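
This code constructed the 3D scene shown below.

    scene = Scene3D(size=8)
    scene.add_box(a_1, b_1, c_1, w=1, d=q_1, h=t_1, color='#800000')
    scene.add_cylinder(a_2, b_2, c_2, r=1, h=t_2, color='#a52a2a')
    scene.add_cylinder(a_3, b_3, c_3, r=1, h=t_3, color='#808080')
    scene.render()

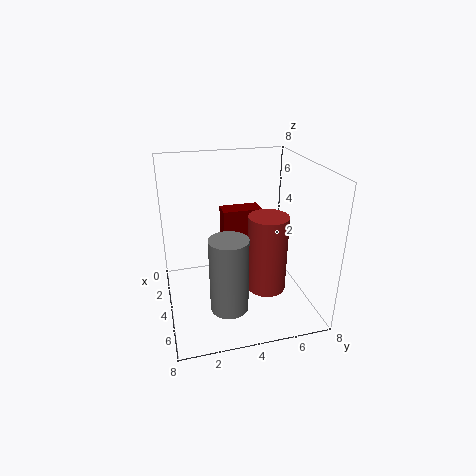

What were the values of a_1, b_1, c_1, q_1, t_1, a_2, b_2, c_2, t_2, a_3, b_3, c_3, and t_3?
a_1 = 4; b_1 = 3; c_1 = 4; q_1 = 2; t_1 = 2; a_2 = 6; b_2 = 5; c_2 = 2; t_2 = 4; a_3 = 6; b_3 = 3; c_3 = 1; t_3 = 4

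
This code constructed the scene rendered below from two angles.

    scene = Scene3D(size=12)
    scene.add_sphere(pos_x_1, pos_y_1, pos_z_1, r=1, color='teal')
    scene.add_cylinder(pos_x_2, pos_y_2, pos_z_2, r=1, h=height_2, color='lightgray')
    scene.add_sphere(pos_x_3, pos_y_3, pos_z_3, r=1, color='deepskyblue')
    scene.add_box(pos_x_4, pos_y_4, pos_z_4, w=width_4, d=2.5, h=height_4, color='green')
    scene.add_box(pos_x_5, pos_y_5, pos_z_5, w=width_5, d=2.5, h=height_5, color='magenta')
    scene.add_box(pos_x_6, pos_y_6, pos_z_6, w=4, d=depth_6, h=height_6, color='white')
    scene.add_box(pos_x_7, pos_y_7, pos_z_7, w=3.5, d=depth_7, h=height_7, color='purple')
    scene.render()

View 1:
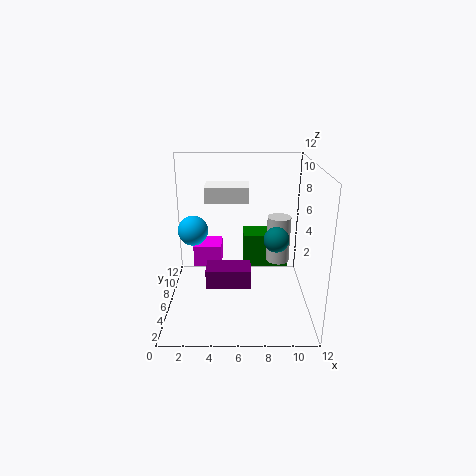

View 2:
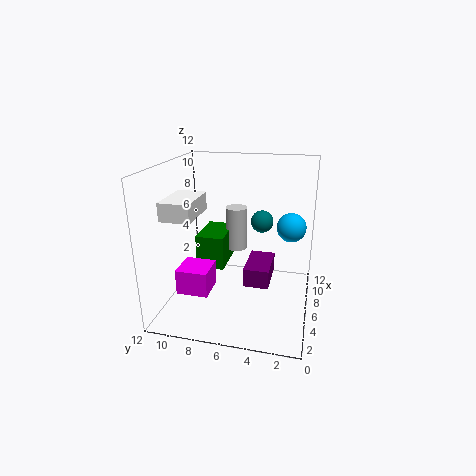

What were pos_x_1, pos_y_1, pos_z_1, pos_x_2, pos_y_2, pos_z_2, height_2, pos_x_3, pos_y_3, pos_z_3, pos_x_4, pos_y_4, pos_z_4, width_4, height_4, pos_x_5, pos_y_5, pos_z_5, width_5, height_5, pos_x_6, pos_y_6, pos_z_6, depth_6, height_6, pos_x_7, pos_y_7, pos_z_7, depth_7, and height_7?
pos_x_1 = 9
pos_y_1 = 4.5
pos_z_1 = 6.5
pos_x_2 = 9.5
pos_y_2 = 7
pos_z_2 = 3.5
height_2 = 4
pos_x_3 = 3
pos_y_3 = 1.5
pos_z_3 = 8.5
pos_x_4 = 6.5
pos_y_4 = 7.5
pos_z_4 = 2.5
width_4 = 4
height_4 = 3
pos_x_5 = 2
pos_y_5 = 7.5
pos_z_5 = 2.5
width_5 = 2.5
height_5 = 2
pos_x_6 = 3
pos_y_6 = 9
pos_z_6 = 8
depth_6 = 2.5
height_6 = 1.5
pos_x_7 = 3.5
pos_y_7 = 3
pos_z_7 = 3
depth_7 = 2
height_7 = 1.5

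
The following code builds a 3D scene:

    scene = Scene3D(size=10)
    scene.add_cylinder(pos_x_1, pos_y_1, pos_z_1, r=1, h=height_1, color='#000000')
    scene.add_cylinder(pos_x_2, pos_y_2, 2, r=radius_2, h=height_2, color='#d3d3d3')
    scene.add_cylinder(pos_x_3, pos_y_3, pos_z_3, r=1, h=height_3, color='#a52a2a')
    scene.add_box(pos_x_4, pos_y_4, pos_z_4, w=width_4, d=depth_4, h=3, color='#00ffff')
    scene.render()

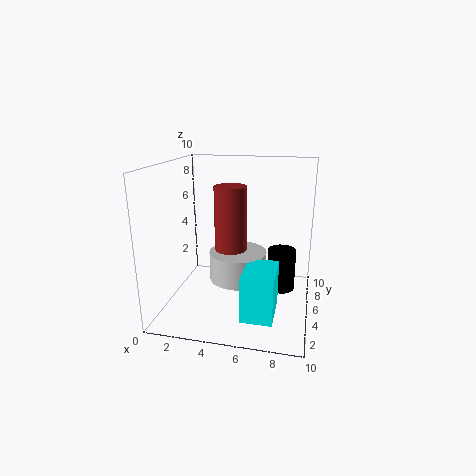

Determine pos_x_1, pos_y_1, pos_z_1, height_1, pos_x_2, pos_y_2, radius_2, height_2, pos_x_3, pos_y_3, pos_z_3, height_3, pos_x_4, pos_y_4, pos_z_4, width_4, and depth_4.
pos_x_1 = 8, pos_y_1 = 6, pos_z_1 = 1, height_1 = 3, pos_x_2 = 5, pos_y_2 = 5, radius_2 = 2, height_2 = 2, pos_x_3 = 5, pos_y_3 = 3, pos_z_3 = 5, height_3 = 4, pos_x_4 = 6, pos_y_4 = 1, pos_z_4 = 1, width_4 = 2, depth_4 = 3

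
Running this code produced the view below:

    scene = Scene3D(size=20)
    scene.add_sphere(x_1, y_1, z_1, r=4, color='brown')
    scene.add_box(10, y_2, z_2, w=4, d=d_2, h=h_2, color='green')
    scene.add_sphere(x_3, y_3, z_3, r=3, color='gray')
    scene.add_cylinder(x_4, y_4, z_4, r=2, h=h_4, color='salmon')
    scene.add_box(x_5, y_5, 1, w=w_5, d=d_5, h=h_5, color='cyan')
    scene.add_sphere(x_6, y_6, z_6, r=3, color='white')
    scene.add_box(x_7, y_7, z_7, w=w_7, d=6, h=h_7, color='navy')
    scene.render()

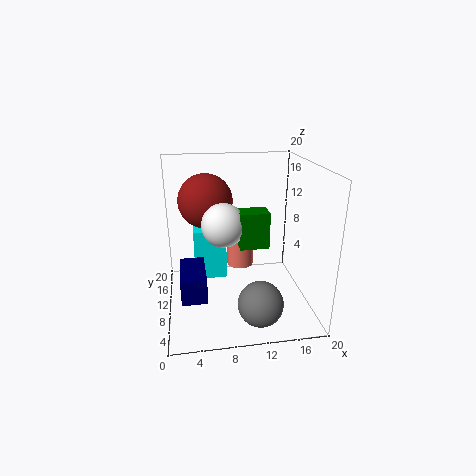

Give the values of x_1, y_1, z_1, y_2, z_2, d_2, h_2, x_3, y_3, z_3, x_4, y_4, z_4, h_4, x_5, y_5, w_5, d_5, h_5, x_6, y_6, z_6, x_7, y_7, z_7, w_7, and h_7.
x_1 = 6, y_1 = 15, z_1 = 14, y_2 = 8, z_2 = 9, d_2 = 3, h_2 = 5, x_3 = 12, y_3 = 4, z_3 = 3, x_4 = 11, y_4 = 14, z_4 = 4, h_4 = 5, x_5 = 4, y_5 = 15, w_5 = 5, d_5 = 4, h_5 = 8, x_6 = 8, y_6 = 10, z_6 = 12, x_7 = 2, y_7 = 1, z_7 = 6, w_7 = 3, h_7 = 3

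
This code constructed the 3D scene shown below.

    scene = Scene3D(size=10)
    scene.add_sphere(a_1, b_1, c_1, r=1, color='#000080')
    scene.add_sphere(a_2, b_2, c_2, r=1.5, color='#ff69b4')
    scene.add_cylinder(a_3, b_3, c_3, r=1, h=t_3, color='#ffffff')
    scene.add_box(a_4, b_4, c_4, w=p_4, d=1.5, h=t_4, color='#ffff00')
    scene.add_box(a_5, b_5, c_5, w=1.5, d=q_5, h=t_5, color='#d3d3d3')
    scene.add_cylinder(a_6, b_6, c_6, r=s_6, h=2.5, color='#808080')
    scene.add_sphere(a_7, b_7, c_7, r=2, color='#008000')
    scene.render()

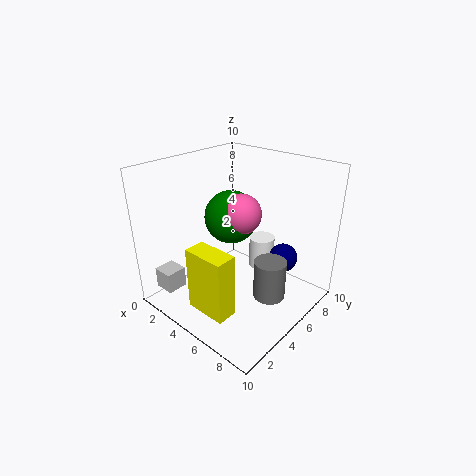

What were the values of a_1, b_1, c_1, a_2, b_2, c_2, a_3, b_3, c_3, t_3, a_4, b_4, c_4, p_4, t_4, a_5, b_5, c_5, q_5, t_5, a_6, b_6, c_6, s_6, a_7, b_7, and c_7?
a_1 = 7.5, b_1 = 7, c_1 = 3.5, a_2 = 4, b_2 = 6.5, c_2 = 6, a_3 = 4.5, b_3 = 8.5, c_3 = 1, t_3 = 2.5, a_4 = 3.5, b_4 = 1.5, c_4 = 0.5, p_4 = 3, t_4 = 4.5, a_5 = 0.5, b_5 = 1, c_5 = 1, q_5 = 1.5, t_5 = 1.5, a_6 = 8.5, b_6 = 4, c_6 = 2.5, s_6 = 1, a_7 = 3, b_7 = 6.5, c_7 = 5.5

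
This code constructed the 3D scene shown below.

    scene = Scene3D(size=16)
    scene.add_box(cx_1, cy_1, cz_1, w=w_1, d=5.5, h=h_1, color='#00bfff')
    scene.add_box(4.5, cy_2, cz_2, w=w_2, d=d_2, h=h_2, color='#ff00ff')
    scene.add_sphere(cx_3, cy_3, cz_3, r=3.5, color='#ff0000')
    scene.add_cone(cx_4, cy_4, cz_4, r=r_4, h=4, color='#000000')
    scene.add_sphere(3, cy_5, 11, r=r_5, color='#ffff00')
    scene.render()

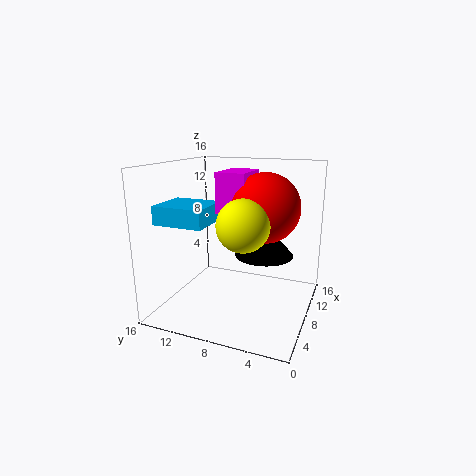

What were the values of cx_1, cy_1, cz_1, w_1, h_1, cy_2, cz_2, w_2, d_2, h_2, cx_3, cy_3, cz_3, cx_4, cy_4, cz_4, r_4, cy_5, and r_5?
cx_1 = 3; cy_1 = 10; cz_1 = 10; w_1 = 5; h_1 = 2; cy_2 = 6; cz_2 = 11.5; w_2 = 4.5; d_2 = 3; h_2 = 4; cx_3 = 6.5; cy_3 = 4.5; cz_3 = 12; cx_4 = 11.5; cy_4 = 6; cz_4 = 5; r_4 = 3.5; cy_5 = 5.5; r_5 = 2.5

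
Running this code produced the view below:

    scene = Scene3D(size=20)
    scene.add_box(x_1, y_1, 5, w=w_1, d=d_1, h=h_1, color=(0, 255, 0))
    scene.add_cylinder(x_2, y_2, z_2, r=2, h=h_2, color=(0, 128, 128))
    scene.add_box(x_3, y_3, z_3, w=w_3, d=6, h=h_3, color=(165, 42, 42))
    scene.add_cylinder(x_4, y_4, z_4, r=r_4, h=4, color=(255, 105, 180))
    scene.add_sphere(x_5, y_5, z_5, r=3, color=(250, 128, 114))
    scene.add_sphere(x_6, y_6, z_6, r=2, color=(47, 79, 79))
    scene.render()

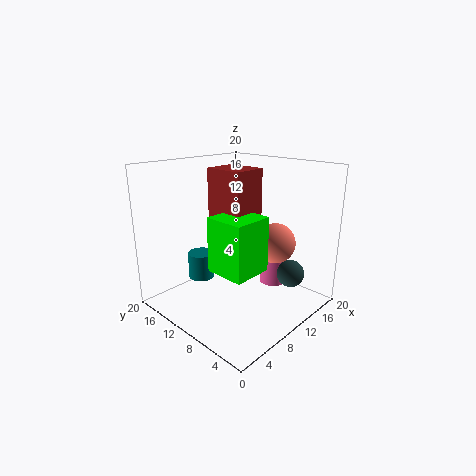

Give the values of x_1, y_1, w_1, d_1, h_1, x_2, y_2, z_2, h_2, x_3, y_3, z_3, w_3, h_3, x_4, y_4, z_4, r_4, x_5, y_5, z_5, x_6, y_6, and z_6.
x_1 = 7
y_1 = 7
w_1 = 6
d_1 = 6
h_1 = 8
x_2 = 9
y_2 = 17
z_2 = 2
h_2 = 4
x_3 = 10
y_3 = 10
z_3 = 11
w_3 = 5
h_3 = 8
x_4 = 17
y_4 = 9
z_4 = 1
r_4 = 2
x_5 = 16
y_5 = 8
z_5 = 8
x_6 = 16
y_6 = 5
z_6 = 4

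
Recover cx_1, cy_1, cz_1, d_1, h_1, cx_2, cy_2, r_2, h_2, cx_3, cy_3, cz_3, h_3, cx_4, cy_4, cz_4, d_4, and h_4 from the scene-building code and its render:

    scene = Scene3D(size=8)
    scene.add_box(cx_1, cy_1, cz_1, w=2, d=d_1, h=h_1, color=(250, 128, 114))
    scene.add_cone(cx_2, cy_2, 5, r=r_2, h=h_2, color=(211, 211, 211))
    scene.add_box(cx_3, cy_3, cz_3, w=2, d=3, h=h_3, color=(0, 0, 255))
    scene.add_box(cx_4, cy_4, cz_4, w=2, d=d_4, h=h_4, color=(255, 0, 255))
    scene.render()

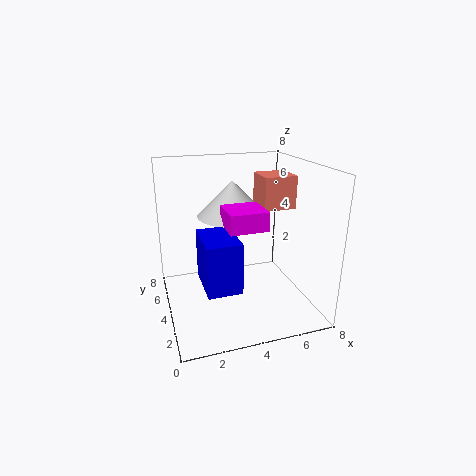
cx_1 = 6; cy_1 = 5; cz_1 = 5; d_1 = 2; h_1 = 2; cx_2 = 4; cy_2 = 5; r_2 = 2; h_2 = 2; cx_3 = 2; cy_3 = 3; cz_3 = 1; h_3 = 3; cx_4 = 3; cy_4 = 2; cz_4 = 5; d_4 = 2; h_4 = 1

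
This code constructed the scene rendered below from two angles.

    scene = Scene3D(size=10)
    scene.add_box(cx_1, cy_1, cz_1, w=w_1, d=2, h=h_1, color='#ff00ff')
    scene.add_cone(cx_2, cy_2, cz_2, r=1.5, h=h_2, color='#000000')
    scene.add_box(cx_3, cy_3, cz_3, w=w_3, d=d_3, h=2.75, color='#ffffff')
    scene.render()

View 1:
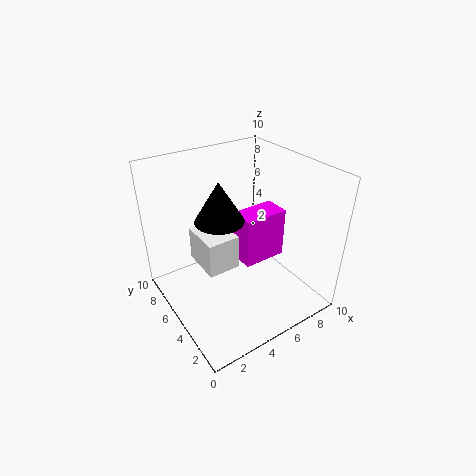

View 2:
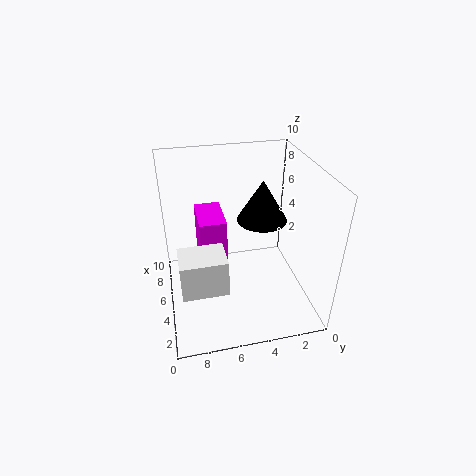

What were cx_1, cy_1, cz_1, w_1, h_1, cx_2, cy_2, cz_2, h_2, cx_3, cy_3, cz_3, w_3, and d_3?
cx_1 = 6.25, cy_1 = 5.5, cz_1 = 1.5, w_1 = 3.5, h_1 = 4, cx_2 = 3, cy_2 = 4, cz_2 = 7.5, h_2 = 2.5, cx_3 = 3.25, cy_3 = 6, cz_3 = 1.5, w_3 = 2.5, d_3 = 3.25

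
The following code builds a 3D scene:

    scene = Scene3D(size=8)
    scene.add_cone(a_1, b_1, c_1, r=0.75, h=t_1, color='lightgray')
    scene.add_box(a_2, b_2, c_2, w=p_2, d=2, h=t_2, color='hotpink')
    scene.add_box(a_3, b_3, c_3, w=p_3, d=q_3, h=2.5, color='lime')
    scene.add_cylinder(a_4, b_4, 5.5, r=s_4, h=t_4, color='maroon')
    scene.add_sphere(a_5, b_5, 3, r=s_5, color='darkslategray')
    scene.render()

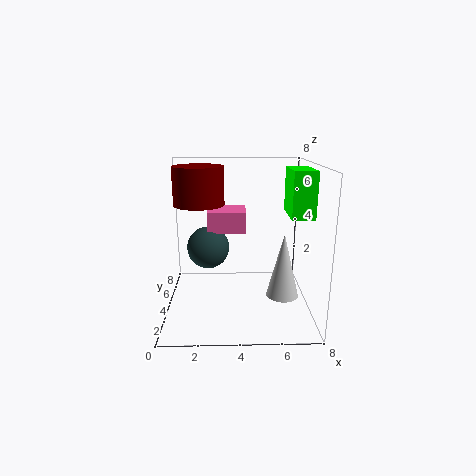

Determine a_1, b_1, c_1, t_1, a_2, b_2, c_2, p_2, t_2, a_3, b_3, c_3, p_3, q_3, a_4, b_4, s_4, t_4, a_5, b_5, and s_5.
a_1 = 6
b_1 = 0.75
c_1 = 2.25
t_1 = 3
a_2 = 2.25
b_2 = 4.75
c_2 = 4
p_2 = 2.25
t_2 = 1.25
a_3 = 6.75
b_3 = 3
c_3 = 5.25
p_3 = 1.25
q_3 = 2.5
a_4 = 1.75
b_4 = 5.75
s_4 = 1.5
t_4 = 2.25
a_5 = 2.25
b_5 = 5.25
s_5 = 1.25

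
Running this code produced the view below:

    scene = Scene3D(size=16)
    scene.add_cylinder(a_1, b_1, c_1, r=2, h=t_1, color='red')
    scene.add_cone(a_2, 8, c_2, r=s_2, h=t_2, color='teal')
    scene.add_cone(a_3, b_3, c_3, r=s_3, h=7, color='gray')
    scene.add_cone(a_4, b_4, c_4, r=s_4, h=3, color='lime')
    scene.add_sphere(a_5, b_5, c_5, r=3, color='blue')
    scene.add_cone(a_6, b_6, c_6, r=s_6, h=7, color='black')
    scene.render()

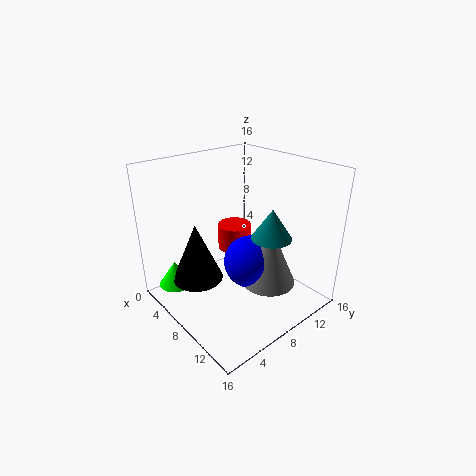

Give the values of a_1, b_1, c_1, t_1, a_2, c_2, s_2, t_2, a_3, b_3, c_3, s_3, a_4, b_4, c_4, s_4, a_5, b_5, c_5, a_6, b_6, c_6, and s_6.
a_1 = 5
b_1 = 10
c_1 = 5
t_1 = 3
a_2 = 13
c_2 = 10
s_2 = 2
t_2 = 3
a_3 = 11
b_3 = 10
c_3 = 3
s_3 = 3
a_4 = 2
b_4 = 3
c_4 = 1
s_4 = 2
a_5 = 9
b_5 = 9
c_5 = 5
a_6 = 4
b_6 = 5
c_6 = 2
s_6 = 3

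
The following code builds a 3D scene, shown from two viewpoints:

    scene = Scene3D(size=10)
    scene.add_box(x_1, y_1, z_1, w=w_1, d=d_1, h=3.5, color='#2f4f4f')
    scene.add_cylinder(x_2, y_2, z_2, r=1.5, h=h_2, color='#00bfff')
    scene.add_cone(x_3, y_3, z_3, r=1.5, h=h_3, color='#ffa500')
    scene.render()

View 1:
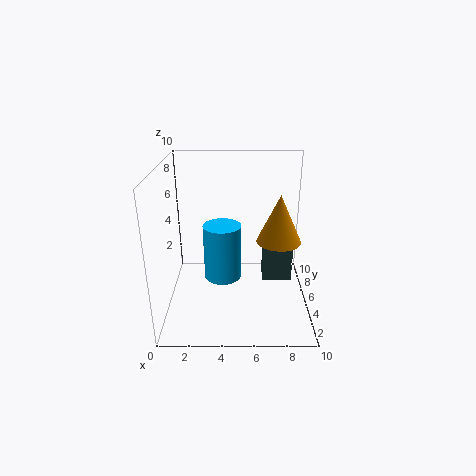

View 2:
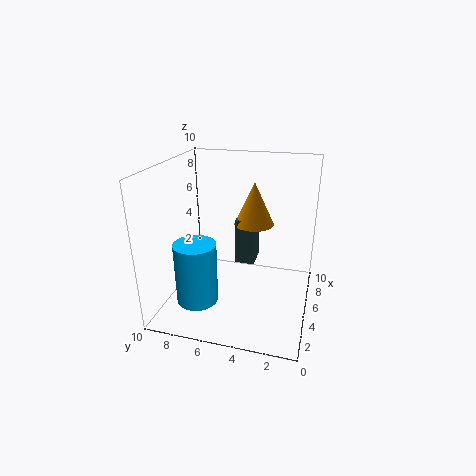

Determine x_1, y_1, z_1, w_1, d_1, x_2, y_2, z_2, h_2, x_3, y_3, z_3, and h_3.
x_1 = 6.75
y_1 = 4.25
z_1 = 2
w_1 = 2
d_1 = 1.5
x_2 = 3.75
y_2 = 7.75
z_2 = 0.25
h_2 = 4.5
x_3 = 7.75
y_3 = 4.5
z_3 = 5
h_3 = 3.25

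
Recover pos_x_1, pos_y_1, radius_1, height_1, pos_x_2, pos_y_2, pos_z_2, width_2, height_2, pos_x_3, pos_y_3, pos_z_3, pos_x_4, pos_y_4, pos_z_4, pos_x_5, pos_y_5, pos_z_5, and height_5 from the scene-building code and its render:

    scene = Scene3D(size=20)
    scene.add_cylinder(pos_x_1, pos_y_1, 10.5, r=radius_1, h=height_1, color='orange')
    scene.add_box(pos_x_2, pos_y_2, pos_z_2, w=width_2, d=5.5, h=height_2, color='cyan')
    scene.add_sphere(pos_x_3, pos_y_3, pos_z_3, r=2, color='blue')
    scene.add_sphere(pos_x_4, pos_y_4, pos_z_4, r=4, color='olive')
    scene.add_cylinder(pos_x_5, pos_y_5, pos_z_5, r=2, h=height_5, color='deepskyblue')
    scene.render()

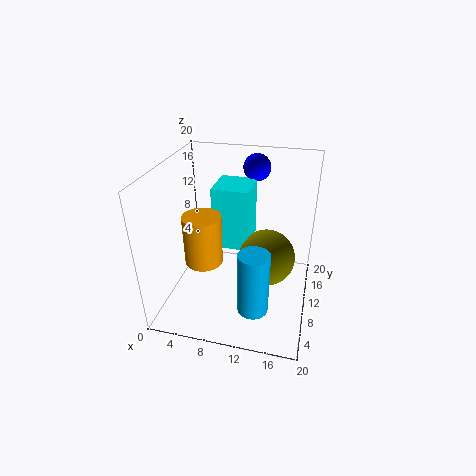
pos_x_1 = 7.5, pos_y_1 = 3.25, radius_1 = 2.25, height_1 = 6, pos_x_2 = 6, pos_y_2 = 10.75, pos_z_2 = 7.5, width_2 = 5.25, height_2 = 9, pos_x_3 = 11, pos_y_3 = 17.25, pos_z_3 = 17.75, pos_x_4 = 14, pos_y_4 = 11, pos_z_4 = 6.75, pos_x_5 = 13.5, pos_y_5 = 4, pos_z_5 = 3.25, height_5 = 8.5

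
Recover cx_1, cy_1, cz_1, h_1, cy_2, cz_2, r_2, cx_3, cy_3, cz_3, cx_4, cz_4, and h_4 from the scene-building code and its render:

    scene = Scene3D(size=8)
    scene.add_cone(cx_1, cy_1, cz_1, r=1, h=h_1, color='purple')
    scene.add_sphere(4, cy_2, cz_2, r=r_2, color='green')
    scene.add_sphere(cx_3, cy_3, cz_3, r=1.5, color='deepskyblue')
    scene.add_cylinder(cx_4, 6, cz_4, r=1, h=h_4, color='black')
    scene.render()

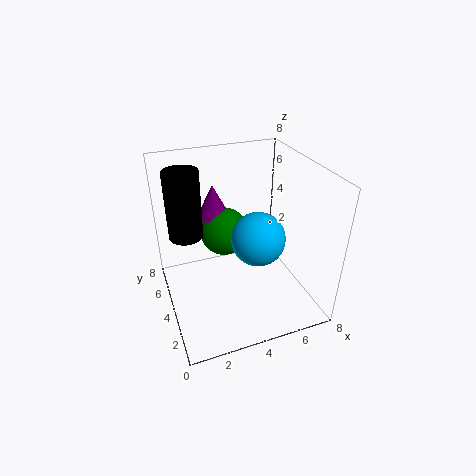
cx_1 = 3.5
cy_1 = 7
cz_1 = 4
h_1 = 2
cy_2 = 6.5
cz_2 = 3
r_2 = 1.5
cx_3 = 5
cy_3 = 3.5
cz_3 = 4
cx_4 = 1.5
cz_4 = 3.5
h_4 = 4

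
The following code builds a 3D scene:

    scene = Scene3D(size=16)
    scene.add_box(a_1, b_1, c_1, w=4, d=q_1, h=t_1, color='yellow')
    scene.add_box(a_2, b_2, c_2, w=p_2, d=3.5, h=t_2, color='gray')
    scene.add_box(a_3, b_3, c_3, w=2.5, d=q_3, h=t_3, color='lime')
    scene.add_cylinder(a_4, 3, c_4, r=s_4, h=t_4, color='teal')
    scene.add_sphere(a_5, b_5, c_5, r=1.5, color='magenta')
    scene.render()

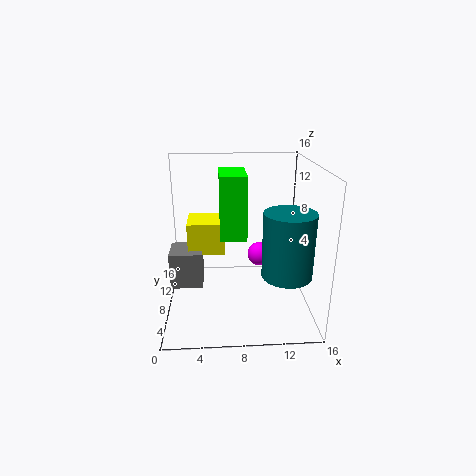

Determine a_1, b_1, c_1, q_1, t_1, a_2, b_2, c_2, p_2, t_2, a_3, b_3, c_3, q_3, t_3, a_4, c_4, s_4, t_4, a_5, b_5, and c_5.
a_1 = 2.5
b_1 = 7
c_1 = 6.5
q_1 = 4
t_1 = 3.5
a_2 = 0.5
b_2 = 6
c_2 = 3
p_2 = 3.5
t_2 = 4
a_3 = 6
b_3 = 2.5
c_3 = 10
q_3 = 4.5
t_3 = 6
a_4 = 12.5
c_4 = 6
s_4 = 2.5
t_4 = 6.5
a_5 = 11
b_5 = 12
c_5 = 4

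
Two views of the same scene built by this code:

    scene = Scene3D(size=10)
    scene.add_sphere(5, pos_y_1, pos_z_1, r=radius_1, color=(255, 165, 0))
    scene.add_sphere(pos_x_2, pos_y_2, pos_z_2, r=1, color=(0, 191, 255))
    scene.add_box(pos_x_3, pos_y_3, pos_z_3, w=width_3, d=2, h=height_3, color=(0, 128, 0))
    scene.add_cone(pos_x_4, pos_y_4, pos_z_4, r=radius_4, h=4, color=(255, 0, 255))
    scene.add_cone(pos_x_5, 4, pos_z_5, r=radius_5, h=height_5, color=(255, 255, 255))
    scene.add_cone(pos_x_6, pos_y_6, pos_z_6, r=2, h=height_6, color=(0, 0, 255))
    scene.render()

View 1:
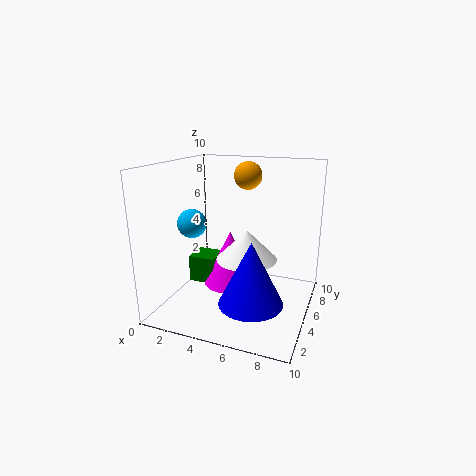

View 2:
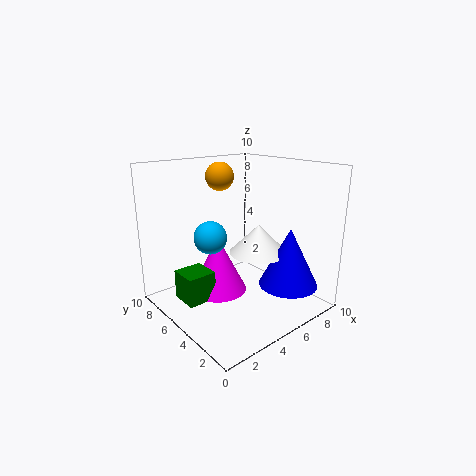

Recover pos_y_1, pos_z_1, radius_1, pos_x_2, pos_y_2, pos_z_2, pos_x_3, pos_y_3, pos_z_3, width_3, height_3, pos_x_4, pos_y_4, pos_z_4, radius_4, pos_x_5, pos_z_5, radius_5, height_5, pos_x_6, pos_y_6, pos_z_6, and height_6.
pos_y_1 = 7; pos_z_1 = 9; radius_1 = 1; pos_x_2 = 2; pos_y_2 = 4; pos_z_2 = 6; pos_x_3 = 1; pos_y_3 = 5; pos_z_3 = 1; width_3 = 2; height_3 = 2; pos_x_4 = 4; pos_y_4 = 6; pos_z_4 = 1; radius_4 = 2; pos_x_5 = 6; pos_z_5 = 4; radius_5 = 2; height_5 = 2; pos_x_6 = 7; pos_y_6 = 2; pos_z_6 = 2; height_6 = 4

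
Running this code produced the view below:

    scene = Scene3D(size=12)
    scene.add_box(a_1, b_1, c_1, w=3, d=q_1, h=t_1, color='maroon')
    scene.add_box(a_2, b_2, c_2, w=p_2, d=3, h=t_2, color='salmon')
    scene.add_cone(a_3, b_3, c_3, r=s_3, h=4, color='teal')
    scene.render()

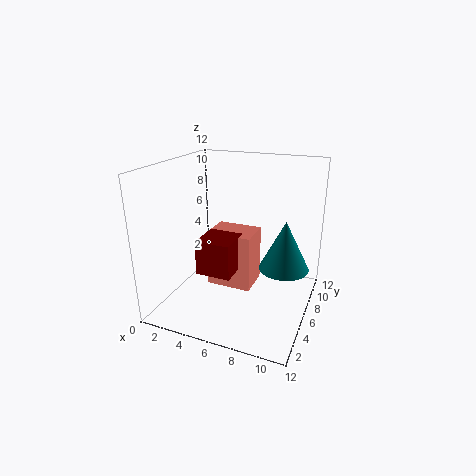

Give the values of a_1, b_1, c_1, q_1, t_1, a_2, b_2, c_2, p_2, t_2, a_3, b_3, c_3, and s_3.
a_1 = 3, b_1 = 4, c_1 = 3, q_1 = 3, t_1 = 3, a_2 = 3, b_2 = 6, c_2 = 1, p_2 = 4, t_2 = 5, a_3 = 10, b_3 = 6, c_3 = 4, s_3 = 2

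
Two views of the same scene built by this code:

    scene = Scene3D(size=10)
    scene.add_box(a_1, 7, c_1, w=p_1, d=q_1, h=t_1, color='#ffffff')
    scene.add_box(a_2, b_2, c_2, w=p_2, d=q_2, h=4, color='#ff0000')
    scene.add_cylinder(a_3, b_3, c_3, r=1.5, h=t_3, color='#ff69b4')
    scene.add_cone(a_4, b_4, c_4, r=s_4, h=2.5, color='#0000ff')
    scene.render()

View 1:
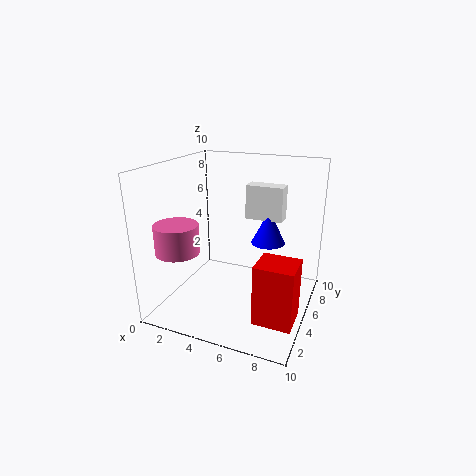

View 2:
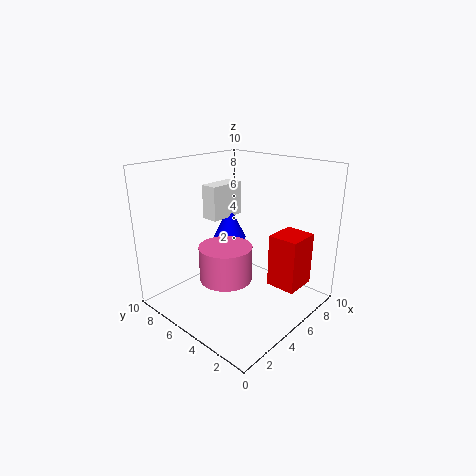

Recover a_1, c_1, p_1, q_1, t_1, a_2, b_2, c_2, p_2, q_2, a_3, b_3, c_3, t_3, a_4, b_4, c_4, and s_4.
a_1 = 4.75; c_1 = 5.75; p_1 = 2.75; q_1 = 1.25; t_1 = 2.5; a_2 = 7.25; b_2 = 1.75; c_2 = 0.75; p_2 = 2.5; q_2 = 2.25; a_3 = 1.5; b_3 = 2.75; c_3 = 4.25; t_3 = 2; a_4 = 6.5; b_4 = 7.25; c_4 = 4; s_4 = 1.25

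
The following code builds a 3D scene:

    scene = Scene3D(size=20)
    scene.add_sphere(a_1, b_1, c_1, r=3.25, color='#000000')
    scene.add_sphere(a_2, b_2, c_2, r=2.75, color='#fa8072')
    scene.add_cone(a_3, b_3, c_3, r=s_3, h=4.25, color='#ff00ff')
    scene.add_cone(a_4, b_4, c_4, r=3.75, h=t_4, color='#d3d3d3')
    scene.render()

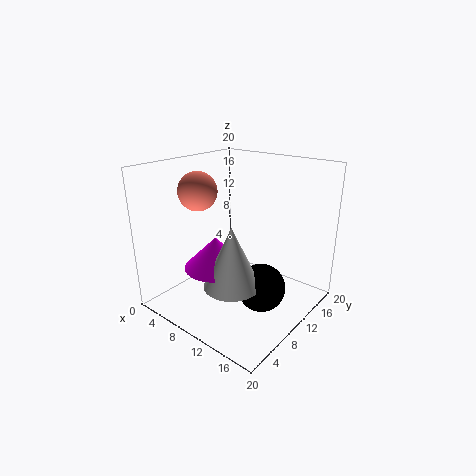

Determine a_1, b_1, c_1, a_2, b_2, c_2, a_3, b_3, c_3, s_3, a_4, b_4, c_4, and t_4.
a_1 = 14.5; b_1 = 9.5; c_1 = 4; a_2 = 4.25; b_2 = 8.25; c_2 = 16; a_3 = 9; b_3 = 6.5; c_3 = 6.75; s_3 = 4.25; a_4 = 12; b_4 = 6.25; c_4 = 5; t_4 = 8.25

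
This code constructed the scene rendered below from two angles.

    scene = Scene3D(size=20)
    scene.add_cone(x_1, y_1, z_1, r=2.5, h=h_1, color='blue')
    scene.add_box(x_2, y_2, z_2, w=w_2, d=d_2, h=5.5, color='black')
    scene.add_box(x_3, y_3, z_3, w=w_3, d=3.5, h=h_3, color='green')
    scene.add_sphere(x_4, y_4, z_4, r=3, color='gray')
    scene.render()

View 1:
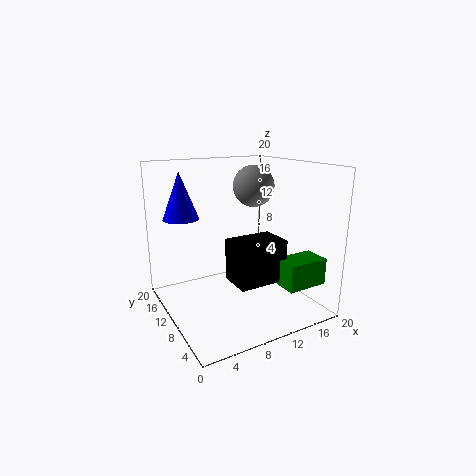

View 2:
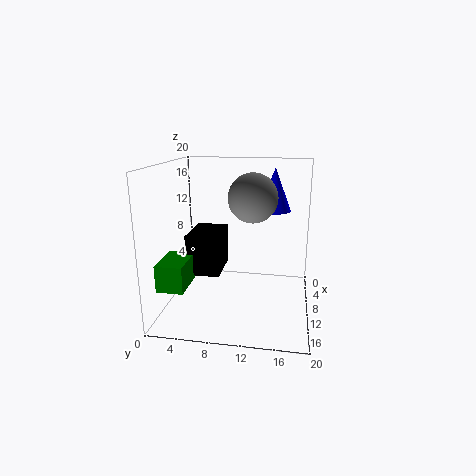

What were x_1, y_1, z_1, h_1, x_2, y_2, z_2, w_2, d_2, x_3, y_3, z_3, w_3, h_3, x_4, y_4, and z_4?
x_1 = 3.5
y_1 = 14.5
z_1 = 12.5
h_1 = 6.5
x_2 = 7
y_2 = 3.5
z_2 = 5.5
w_2 = 6.5
d_2 = 4.5
x_3 = 12.5
y_3 = 1
z_3 = 5
w_3 = 5.5
h_3 = 3.5
x_4 = 14
y_4 = 12.5
z_4 = 16.5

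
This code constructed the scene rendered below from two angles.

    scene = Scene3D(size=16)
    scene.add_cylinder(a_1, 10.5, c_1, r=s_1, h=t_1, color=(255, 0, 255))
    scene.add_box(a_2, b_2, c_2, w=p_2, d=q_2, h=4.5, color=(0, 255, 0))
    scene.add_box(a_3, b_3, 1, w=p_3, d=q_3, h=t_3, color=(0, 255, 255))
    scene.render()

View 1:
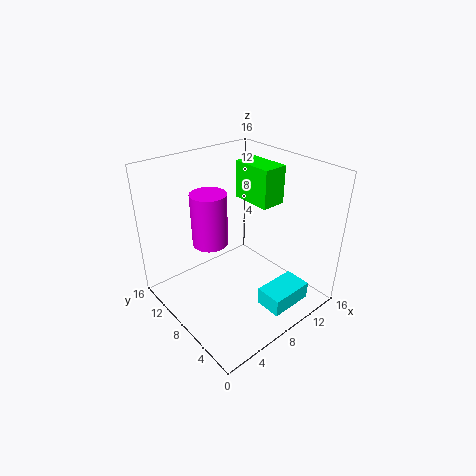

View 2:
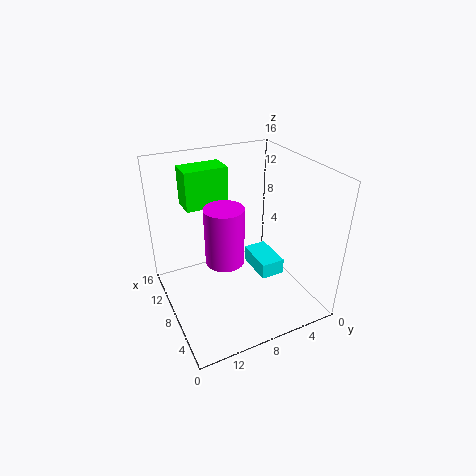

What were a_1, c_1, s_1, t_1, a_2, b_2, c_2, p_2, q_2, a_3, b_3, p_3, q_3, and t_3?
a_1 = 6; c_1 = 7; s_1 = 2; t_1 = 6; a_2 = 11.5; b_2 = 7.5; c_2 = 10.5; p_2 = 3; q_2 = 5; a_3 = 8; b_3 = 1.5; p_3 = 5; q_3 = 3; t_3 = 2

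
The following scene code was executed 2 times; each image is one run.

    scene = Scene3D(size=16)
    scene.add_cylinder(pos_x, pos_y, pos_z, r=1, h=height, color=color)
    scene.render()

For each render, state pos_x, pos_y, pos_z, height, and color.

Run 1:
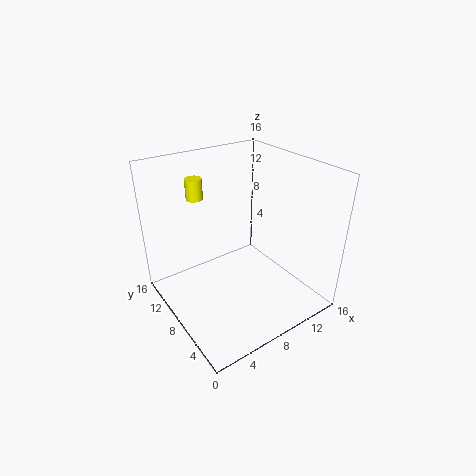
pos_x = 6; pos_y = 14; pos_z = 11; height = 2.5; color = 'yellow'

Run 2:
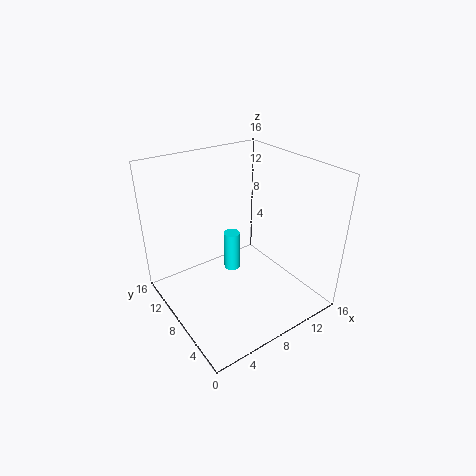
pos_x = 9.5; pos_y = 11.5; pos_z = 1.5; height = 5; color = 'cyan'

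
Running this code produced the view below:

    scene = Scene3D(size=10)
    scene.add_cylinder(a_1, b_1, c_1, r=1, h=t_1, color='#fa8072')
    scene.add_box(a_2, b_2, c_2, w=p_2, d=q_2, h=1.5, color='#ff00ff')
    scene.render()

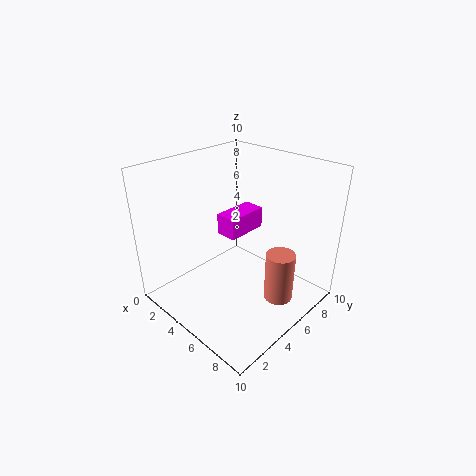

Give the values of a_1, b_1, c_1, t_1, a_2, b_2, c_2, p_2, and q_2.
a_1 = 8; b_1 = 6; c_1 = 1; t_1 = 3.5; a_2 = 3.5; b_2 = 4.5; c_2 = 5; p_2 = 1.5; q_2 = 3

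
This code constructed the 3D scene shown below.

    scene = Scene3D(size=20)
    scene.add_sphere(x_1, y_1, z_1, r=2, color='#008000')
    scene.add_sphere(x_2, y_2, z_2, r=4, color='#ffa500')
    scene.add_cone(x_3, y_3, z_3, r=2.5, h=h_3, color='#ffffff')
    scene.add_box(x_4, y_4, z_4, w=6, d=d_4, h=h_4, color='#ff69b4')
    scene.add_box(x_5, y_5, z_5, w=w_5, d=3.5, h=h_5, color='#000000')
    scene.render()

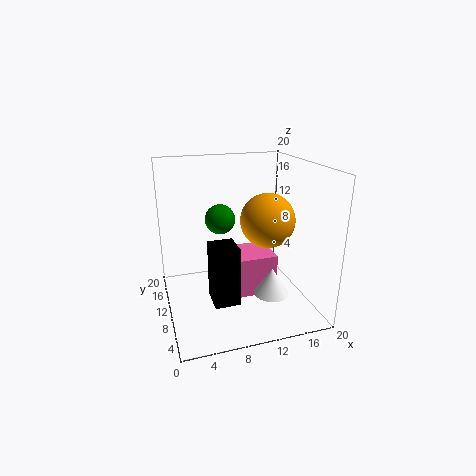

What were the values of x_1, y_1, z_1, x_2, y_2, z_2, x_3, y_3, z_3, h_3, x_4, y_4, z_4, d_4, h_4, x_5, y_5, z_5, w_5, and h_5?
x_1 = 7.5
y_1 = 10
z_1 = 13
x_2 = 15
y_2 = 11.5
z_2 = 11.5
x_3 = 14.5
y_3 = 8
z_3 = 1.5
h_3 = 4
x_4 = 10
y_4 = 9.5
z_4 = 0.5
d_4 = 6
h_4 = 6
x_5 = 4.5
y_5 = 1
z_5 = 5.5
w_5 = 3
h_5 = 7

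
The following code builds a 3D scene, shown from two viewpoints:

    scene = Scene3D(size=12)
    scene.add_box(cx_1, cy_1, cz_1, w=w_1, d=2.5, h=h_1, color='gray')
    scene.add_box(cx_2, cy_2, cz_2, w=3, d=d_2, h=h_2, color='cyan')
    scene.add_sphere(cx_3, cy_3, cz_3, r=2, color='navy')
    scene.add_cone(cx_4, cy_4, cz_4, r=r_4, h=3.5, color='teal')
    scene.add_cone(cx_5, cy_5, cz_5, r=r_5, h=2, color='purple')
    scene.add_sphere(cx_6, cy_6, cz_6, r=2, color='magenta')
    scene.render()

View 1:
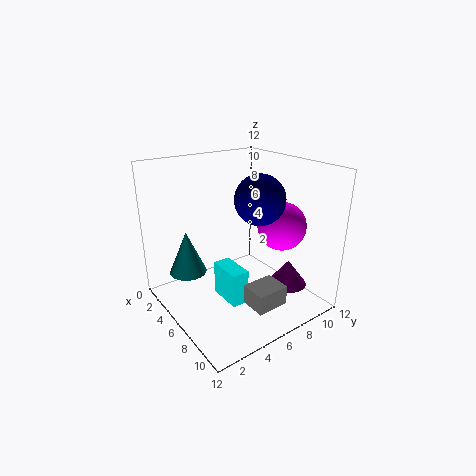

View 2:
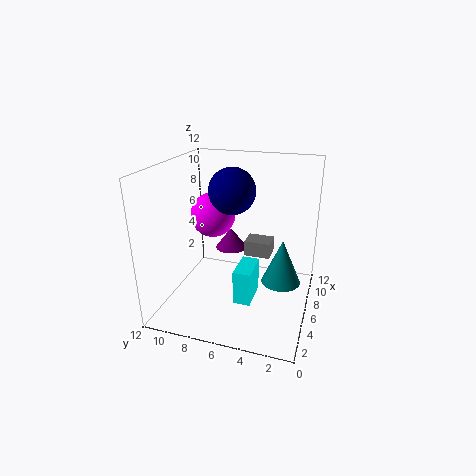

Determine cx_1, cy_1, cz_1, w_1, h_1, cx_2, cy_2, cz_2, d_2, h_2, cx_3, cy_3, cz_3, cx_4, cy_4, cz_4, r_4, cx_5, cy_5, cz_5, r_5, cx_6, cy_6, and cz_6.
cx_1 = 9.5; cy_1 = 4; cz_1 = 2.5; w_1 = 2; h_1 = 1.5; cx_2 = 4.5; cy_2 = 4.5; cz_2 = 0.5; d_2 = 1.5; h_2 = 3; cx_3 = 7.5; cy_3 = 7; cz_3 = 9.5; cx_4 = 4.5; cy_4 = 2; cz_4 = 3.5; r_4 = 1.5; cx_5 = 10; cy_5 = 8; cz_5 = 3; r_5 = 1.5; cx_6 = 8; cy_6 = 9; cz_6 = 7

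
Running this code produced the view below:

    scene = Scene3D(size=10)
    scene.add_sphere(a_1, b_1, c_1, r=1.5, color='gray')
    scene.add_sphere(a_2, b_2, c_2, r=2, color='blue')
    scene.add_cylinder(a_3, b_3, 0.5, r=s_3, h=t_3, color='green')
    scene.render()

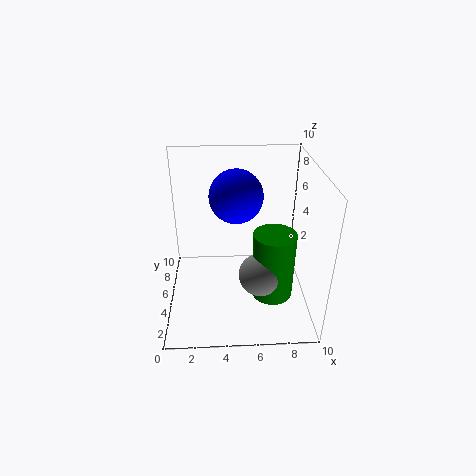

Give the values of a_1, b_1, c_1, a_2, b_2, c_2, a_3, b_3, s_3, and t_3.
a_1 = 6.5; b_1 = 4; c_1 = 2.5; a_2 = 5; b_2 = 7.5; c_2 = 7; a_3 = 7.5; b_3 = 4.5; s_3 = 1.5; t_3 = 5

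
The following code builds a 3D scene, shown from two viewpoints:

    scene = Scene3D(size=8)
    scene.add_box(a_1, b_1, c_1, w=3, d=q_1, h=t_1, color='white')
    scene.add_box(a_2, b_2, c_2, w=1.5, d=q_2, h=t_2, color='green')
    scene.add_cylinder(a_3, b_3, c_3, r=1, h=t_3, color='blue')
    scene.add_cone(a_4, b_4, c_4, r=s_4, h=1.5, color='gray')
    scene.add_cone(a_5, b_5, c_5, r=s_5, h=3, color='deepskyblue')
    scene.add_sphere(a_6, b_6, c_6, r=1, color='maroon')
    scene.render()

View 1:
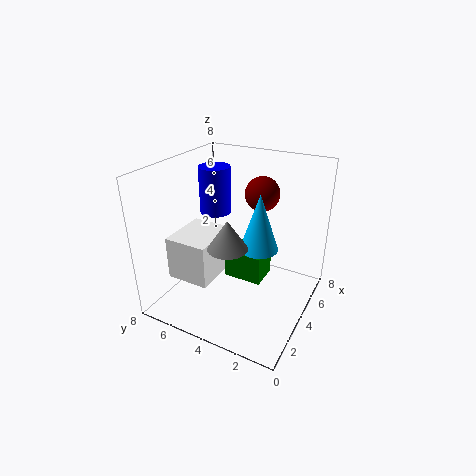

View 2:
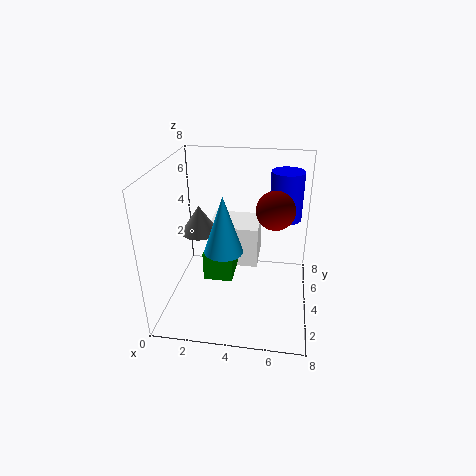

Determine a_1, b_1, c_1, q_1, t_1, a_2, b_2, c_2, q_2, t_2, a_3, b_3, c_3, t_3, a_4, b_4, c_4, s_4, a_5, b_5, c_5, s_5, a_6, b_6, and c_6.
a_1 = 2
b_1 = 5
c_1 = 1.5
q_1 = 2.5
t_1 = 2.5
a_2 = 2.5
b_2 = 2
c_2 = 2.5
q_2 = 2
t_2 = 1.5
a_3 = 6.5
b_3 = 7
c_3 = 4
t_3 = 3
a_4 = 2
b_4 = 3.5
c_4 = 4.5
s_4 = 1
a_5 = 3.5
b_5 = 2.5
c_5 = 4
s_5 = 1
a_6 = 6
b_6 = 3.5
c_6 = 6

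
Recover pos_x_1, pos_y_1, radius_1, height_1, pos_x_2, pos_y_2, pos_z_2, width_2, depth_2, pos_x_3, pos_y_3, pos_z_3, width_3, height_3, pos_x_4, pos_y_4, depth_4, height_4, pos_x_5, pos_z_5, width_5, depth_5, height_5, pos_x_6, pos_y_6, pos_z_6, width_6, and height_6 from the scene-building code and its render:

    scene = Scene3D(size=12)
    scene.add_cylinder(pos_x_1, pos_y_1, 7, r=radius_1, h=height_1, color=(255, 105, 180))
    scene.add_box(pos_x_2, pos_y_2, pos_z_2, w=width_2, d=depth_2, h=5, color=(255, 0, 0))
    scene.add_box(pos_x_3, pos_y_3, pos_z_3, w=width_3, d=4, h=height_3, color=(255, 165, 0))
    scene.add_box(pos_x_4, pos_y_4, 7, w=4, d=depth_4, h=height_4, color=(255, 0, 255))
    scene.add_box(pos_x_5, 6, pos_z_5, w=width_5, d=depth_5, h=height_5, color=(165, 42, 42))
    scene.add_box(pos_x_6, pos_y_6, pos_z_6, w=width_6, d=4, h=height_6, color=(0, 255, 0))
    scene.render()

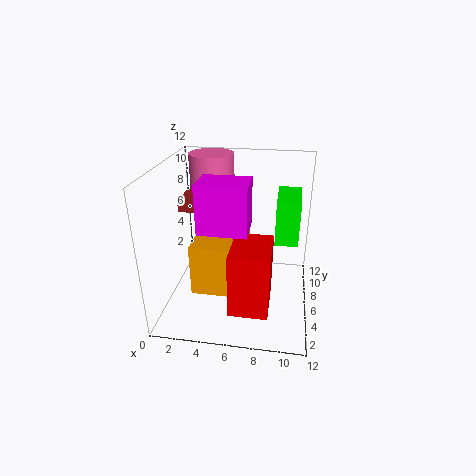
pos_x_1 = 3
pos_y_1 = 10
radius_1 = 2
height_1 = 5
pos_x_2 = 6
pos_y_2 = 1
pos_z_2 = 2
width_2 = 3
depth_2 = 4
pos_x_3 = 3
pos_y_3 = 2
pos_z_3 = 3
width_3 = 4
height_3 = 4
pos_x_4 = 3
pos_y_4 = 4
depth_4 = 3
height_4 = 4
pos_x_5 = 1
pos_z_5 = 8
width_5 = 2
depth_5 = 4
height_5 = 1
pos_x_6 = 9
pos_y_6 = 7
pos_z_6 = 5
width_6 = 2
height_6 = 4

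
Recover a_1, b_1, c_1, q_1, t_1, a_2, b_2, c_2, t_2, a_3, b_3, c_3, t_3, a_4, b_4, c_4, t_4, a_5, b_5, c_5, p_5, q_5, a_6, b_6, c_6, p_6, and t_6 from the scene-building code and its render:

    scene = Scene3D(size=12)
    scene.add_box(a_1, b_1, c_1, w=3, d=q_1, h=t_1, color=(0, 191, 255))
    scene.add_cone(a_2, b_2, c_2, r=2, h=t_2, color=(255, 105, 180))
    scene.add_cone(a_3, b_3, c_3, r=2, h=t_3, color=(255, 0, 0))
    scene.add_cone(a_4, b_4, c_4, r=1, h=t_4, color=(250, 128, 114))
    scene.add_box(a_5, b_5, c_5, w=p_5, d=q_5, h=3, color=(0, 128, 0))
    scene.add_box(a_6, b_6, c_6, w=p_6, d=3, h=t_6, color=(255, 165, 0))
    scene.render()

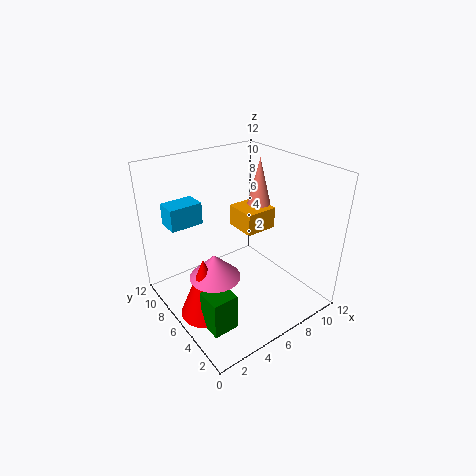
a_1 = 2; b_1 = 10; c_1 = 6; q_1 = 2; t_1 = 2; a_2 = 3; b_2 = 5; c_2 = 4; t_2 = 2; a_3 = 2; b_3 = 5; c_3 = 1; t_3 = 5; a_4 = 9; b_4 = 7; c_4 = 8; t_4 = 4; a_5 = 1; b_5 = 2; c_5 = 1; p_5 = 2; q_5 = 2; a_6 = 8; b_6 = 7; c_6 = 5; p_6 = 3; t_6 = 2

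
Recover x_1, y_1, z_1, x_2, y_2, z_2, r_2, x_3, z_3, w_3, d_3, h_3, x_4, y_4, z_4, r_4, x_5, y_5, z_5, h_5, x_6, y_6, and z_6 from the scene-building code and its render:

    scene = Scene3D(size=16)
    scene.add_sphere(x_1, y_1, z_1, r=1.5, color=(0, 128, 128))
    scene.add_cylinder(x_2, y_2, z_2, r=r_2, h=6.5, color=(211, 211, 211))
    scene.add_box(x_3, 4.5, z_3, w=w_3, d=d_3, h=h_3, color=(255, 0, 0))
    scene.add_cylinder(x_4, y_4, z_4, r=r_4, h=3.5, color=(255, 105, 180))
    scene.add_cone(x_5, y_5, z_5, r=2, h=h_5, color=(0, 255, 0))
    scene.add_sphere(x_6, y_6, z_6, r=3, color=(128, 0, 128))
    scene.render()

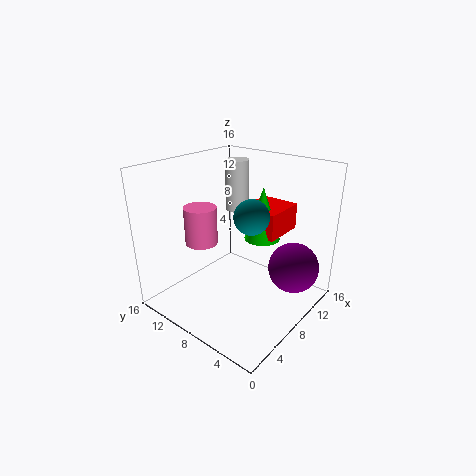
x_1 = 3
y_1 = 2.5
z_1 = 13.5
x_2 = 14
y_2 = 13
z_2 = 8.5
r_2 = 1.5
x_3 = 9.5
z_3 = 8
w_3 = 5
d_3 = 4.5
h_3 = 3
x_4 = 2
y_4 = 7.5
z_4 = 10
r_4 = 1.5
x_5 = 10.5
y_5 = 6.5
z_5 = 7.5
h_5 = 6
x_6 = 13
y_6 = 3.5
z_6 = 3.5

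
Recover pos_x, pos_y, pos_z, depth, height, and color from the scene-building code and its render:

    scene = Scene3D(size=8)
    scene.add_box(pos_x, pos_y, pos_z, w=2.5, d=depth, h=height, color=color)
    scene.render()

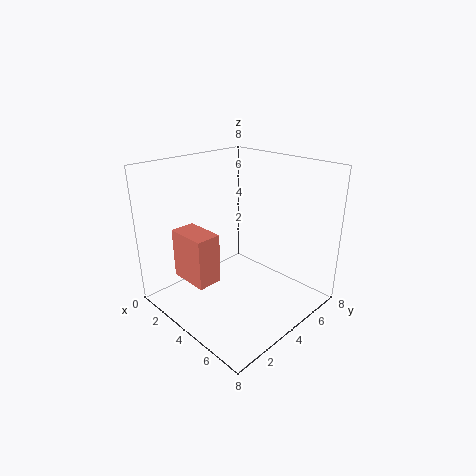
pos_x = 0.5; pos_y = 2; pos_z = 1; depth = 1.5; height = 3; color = 'salmon'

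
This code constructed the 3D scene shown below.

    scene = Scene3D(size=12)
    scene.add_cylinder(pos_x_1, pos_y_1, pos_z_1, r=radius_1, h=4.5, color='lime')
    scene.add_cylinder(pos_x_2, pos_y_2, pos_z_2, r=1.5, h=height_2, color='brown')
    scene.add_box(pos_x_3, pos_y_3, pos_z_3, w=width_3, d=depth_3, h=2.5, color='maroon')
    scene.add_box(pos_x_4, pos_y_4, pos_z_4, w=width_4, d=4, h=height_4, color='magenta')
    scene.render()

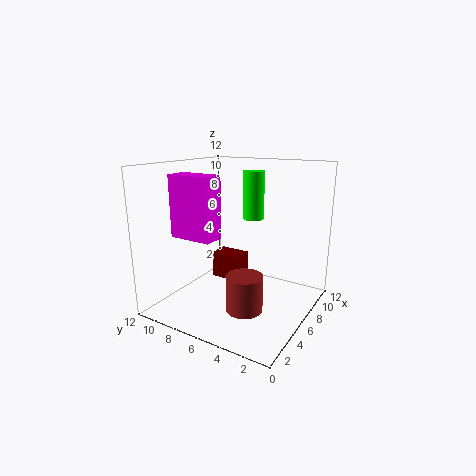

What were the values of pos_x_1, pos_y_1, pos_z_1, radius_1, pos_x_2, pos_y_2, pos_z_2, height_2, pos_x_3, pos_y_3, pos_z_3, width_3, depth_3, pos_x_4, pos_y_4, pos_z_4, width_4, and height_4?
pos_x_1 = 10.5, pos_y_1 = 7, pos_z_1 = 6.5, radius_1 = 1, pos_x_2 = 4.5, pos_y_2 = 4.5, pos_z_2 = 0.5, height_2 = 3, pos_x_3 = 8.5, pos_y_3 = 7.5, pos_z_3 = 0.5, width_3 = 2, depth_3 = 3, pos_x_4 = 4.5, pos_y_4 = 8, pos_z_4 = 5.5, width_4 = 2, height_4 = 5.5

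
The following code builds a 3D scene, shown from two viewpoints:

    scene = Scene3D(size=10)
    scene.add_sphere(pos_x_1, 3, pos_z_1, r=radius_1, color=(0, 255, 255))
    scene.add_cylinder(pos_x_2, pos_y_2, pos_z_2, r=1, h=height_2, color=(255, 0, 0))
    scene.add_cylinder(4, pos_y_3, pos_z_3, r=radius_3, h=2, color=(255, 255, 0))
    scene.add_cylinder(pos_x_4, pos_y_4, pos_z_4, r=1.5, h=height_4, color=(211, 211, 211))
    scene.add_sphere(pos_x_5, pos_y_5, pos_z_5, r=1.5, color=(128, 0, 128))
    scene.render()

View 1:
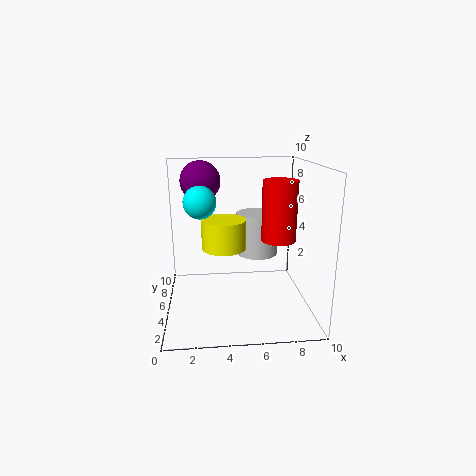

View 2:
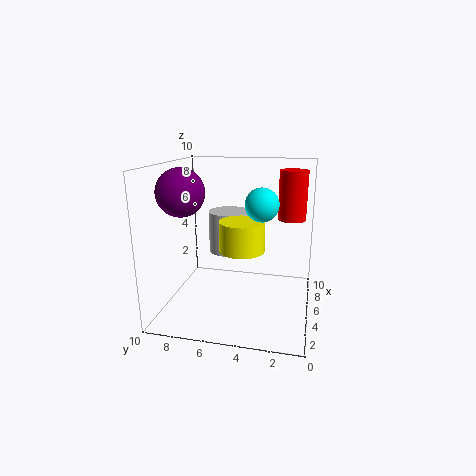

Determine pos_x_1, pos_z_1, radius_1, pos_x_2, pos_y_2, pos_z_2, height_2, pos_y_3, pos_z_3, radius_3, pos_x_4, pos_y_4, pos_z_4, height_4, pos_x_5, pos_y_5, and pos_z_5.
pos_x_1 = 2.5, pos_z_1 = 8, radius_1 = 1, pos_x_2 = 7, pos_y_2 = 1.5, pos_z_2 = 6, height_2 = 3.5, pos_y_3 = 4.5, pos_z_3 = 4.5, radius_3 = 1.5, pos_x_4 = 6.5, pos_y_4 = 6, pos_z_4 = 3.5, height_4 = 3, pos_x_5 = 2.5, pos_y_5 = 8, pos_z_5 = 8.5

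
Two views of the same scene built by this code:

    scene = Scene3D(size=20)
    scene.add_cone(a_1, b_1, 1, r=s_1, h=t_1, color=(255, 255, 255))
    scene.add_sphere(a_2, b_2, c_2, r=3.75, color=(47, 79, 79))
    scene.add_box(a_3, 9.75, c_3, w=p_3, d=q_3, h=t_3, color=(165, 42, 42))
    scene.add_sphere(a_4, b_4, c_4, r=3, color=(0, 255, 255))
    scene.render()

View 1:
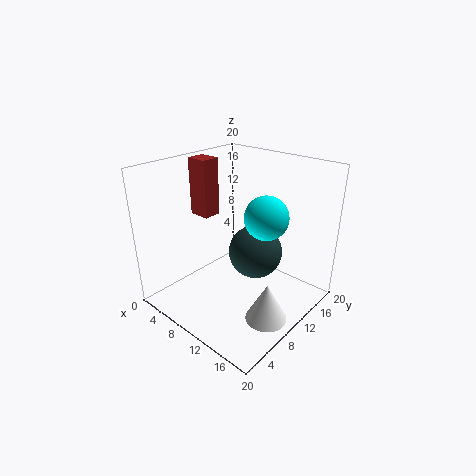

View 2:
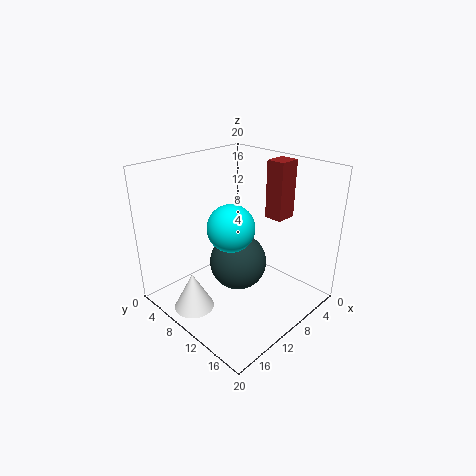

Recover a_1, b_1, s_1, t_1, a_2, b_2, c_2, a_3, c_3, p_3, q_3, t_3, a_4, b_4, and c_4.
a_1 = 16.75; b_1 = 8; s_1 = 2.75; t_1 = 5.25; a_2 = 11.75; b_2 = 11.75; c_2 = 7.75; a_3 = 0.75; c_3 = 11.25; p_3 = 3.25; q_3 = 2.75; t_3 = 8.5; a_4 = 13.25; b_4 = 12; c_4 = 13.25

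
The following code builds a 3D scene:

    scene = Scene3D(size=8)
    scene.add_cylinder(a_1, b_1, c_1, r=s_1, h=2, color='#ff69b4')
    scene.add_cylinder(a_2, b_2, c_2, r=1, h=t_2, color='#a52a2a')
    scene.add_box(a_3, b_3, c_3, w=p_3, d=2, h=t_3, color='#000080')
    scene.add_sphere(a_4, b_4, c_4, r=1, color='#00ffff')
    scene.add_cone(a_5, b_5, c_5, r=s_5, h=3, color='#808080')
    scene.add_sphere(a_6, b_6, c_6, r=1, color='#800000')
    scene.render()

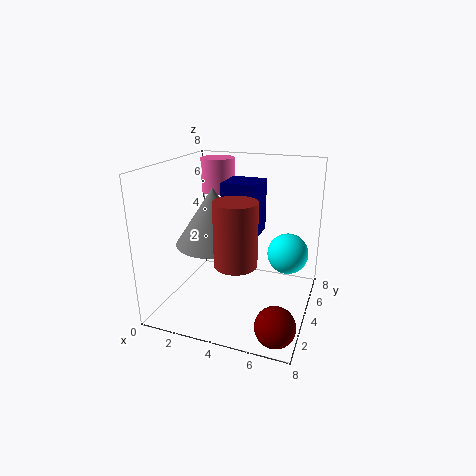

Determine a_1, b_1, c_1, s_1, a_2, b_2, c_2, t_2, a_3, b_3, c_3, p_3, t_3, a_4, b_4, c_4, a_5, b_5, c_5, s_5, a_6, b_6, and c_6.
a_1 = 2
b_1 = 6
c_1 = 6
s_1 = 1
a_2 = 5
b_2 = 1
c_2 = 4
t_2 = 3
a_3 = 3
b_3 = 4
c_3 = 4
p_3 = 2
t_3 = 3
a_4 = 7
b_4 = 3
c_4 = 4
a_5 = 3
b_5 = 3
c_5 = 4
s_5 = 2
a_6 = 7
b_6 = 1
c_6 = 1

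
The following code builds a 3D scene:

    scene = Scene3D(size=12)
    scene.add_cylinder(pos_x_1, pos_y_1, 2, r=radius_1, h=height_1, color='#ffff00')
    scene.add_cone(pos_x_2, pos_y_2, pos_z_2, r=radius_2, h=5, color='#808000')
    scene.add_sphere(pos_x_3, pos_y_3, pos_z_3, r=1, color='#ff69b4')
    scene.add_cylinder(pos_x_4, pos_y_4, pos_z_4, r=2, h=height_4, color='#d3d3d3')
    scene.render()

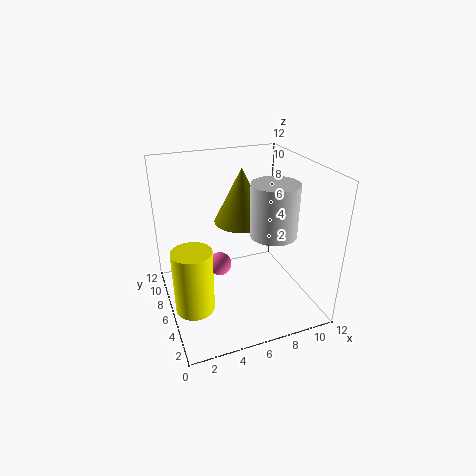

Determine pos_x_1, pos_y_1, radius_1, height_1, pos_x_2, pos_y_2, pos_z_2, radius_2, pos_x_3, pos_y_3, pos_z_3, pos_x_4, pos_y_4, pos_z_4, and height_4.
pos_x_1 = 1.5, pos_y_1 = 3.5, radius_1 = 1.5, height_1 = 5, pos_x_2 = 7.5, pos_y_2 = 9, pos_z_2 = 6, radius_2 = 2.5, pos_x_3 = 4.5, pos_y_3 = 6.5, pos_z_3 = 3.5, pos_x_4 = 9, pos_y_4 = 5.5, pos_z_4 = 6, height_4 = 4.5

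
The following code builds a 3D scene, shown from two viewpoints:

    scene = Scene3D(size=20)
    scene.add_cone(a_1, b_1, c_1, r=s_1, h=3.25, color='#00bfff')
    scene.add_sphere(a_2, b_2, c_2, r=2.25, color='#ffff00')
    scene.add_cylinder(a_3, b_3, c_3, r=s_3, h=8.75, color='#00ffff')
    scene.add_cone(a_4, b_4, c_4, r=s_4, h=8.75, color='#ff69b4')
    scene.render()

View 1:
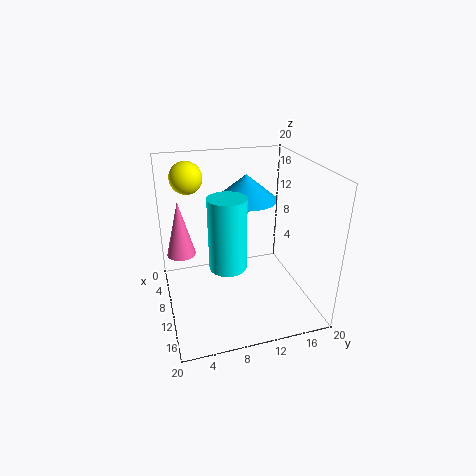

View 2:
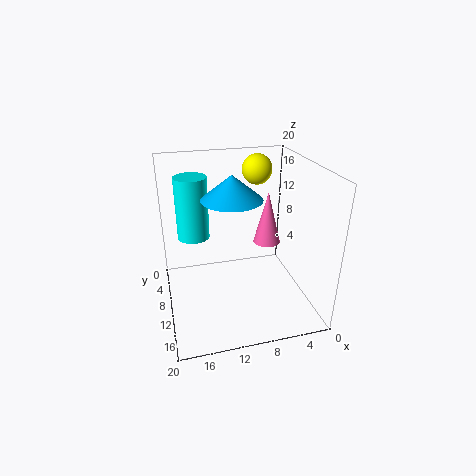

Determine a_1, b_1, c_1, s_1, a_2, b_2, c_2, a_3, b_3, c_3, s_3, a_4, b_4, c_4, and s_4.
a_1 = 11; b_1 = 10.75; c_1 = 16; s_1 = 4; a_2 = 5.5; b_2 = 4; c_2 = 17.75; a_3 = 15.75; b_3 = 7; c_3 = 9.5; s_3 = 2.25; a_4 = 3; b_4 = 2.75; c_4 = 4.75; s_4 = 2.25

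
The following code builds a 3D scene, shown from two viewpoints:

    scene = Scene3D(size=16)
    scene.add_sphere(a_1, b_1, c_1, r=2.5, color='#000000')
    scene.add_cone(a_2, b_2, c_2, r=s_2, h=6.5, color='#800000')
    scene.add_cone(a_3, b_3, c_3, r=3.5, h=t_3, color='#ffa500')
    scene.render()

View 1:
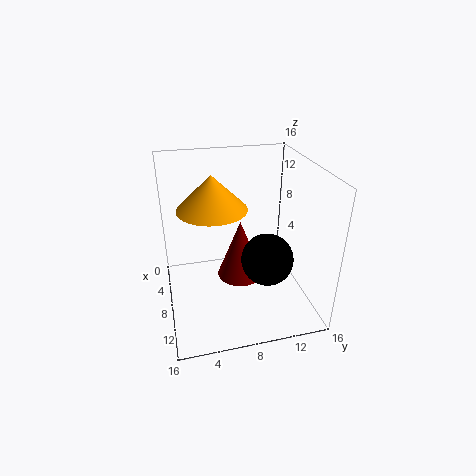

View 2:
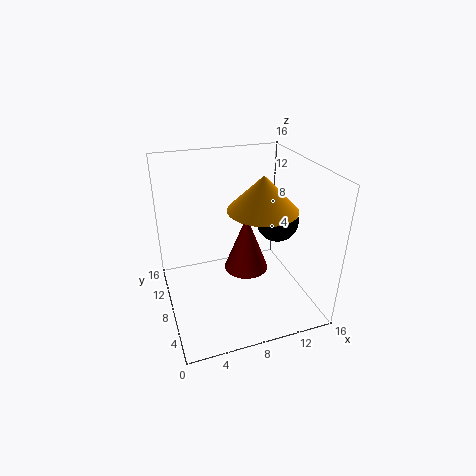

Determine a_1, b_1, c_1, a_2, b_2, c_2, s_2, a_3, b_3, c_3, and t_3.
a_1 = 13.5; b_1 = 9.5; c_1 = 8.5; a_2 = 9; b_2 = 8; c_2 = 4; s_2 = 2.5; a_3 = 9.5; b_3 = 5; c_3 = 12.5; t_3 = 3.5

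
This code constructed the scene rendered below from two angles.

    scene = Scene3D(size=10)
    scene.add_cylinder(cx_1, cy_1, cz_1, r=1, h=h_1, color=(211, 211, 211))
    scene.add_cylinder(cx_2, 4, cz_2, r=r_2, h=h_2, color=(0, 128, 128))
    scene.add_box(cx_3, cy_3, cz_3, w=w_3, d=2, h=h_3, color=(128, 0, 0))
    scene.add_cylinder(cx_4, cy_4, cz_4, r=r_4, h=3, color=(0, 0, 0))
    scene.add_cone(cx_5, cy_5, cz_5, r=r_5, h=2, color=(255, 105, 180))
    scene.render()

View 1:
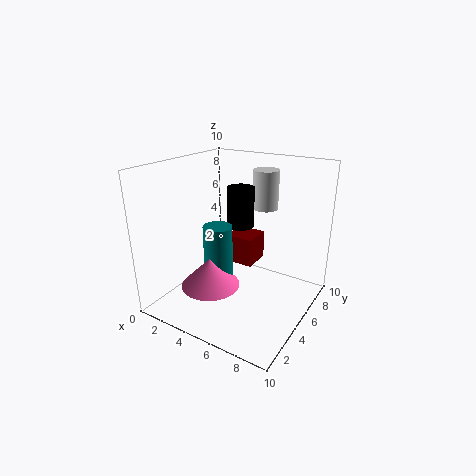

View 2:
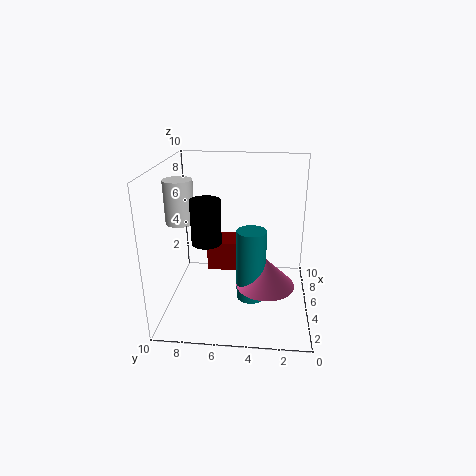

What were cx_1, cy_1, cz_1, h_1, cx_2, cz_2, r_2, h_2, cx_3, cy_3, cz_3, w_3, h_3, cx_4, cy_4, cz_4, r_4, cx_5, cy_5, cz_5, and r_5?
cx_1 = 5; cy_1 = 9; cz_1 = 6; h_1 = 3; cx_2 = 4; cz_2 = 1; r_2 = 1; h_2 = 5; cx_3 = 4; cy_3 = 5; cz_3 = 3; w_3 = 2; h_3 = 2; cx_4 = 4; cy_4 = 7; cz_4 = 5; r_4 = 1; cx_5 = 4; cy_5 = 3; cz_5 = 2; r_5 = 2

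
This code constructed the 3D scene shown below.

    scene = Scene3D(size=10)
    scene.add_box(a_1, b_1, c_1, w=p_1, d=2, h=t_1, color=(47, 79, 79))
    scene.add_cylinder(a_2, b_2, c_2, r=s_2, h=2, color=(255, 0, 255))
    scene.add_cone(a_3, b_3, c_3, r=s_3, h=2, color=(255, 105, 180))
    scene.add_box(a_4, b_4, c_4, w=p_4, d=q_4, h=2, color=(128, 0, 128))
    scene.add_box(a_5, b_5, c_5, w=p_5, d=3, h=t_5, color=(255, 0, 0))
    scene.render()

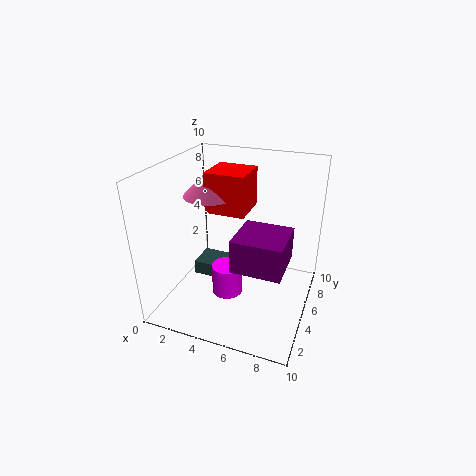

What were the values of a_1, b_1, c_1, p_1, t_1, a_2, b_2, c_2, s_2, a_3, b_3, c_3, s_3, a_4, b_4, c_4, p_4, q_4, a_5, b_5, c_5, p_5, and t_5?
a_1 = 2, b_1 = 4, c_1 = 2, p_1 = 3, t_1 = 1, a_2 = 5, b_2 = 3, c_2 = 2, s_2 = 1, a_3 = 2, b_3 = 7, c_3 = 7, s_3 = 2, a_4 = 6, b_4 = 1, c_4 = 5, p_4 = 3, q_4 = 3, a_5 = 2, b_5 = 6, c_5 = 6, p_5 = 3, t_5 = 3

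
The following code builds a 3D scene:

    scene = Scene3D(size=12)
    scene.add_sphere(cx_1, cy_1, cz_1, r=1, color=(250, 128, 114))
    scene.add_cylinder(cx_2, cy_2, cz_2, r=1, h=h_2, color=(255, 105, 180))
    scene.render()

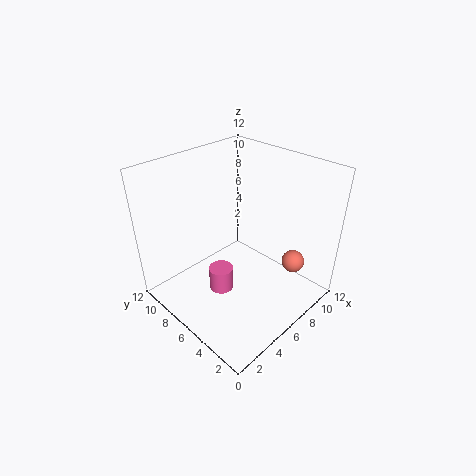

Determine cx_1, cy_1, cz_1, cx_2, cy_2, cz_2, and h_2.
cx_1 = 10, cy_1 = 3, cz_1 = 3, cx_2 = 4, cy_2 = 6, cz_2 = 2, h_2 = 2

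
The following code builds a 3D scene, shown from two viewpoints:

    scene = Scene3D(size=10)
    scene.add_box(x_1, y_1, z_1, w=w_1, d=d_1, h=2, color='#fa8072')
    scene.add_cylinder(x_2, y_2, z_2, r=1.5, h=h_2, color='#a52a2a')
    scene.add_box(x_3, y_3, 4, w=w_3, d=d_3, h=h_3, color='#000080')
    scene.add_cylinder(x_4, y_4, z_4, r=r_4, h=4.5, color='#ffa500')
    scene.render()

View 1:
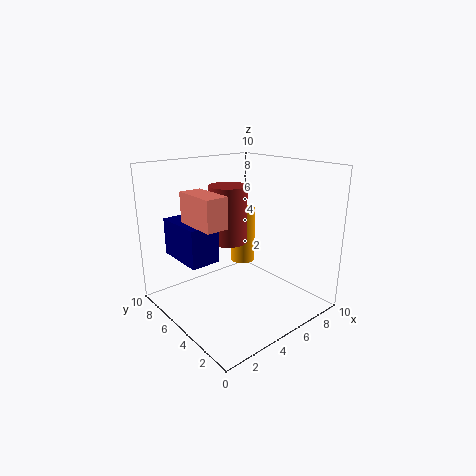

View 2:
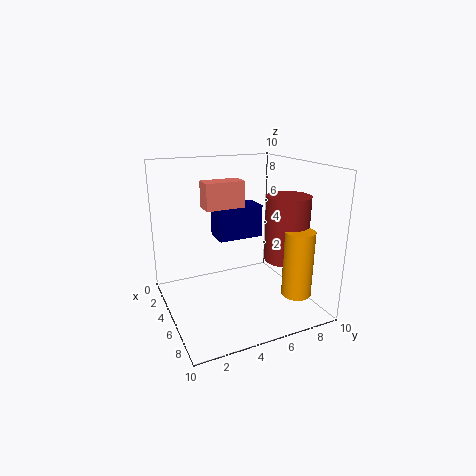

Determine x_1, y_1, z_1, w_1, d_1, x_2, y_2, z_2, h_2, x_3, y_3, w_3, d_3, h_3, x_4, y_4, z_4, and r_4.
x_1 = 1.5; y_1 = 3.5; z_1 = 6.5; w_1 = 1.5; d_1 = 3; x_2 = 6.5; y_2 = 8; z_2 = 3.5; h_2 = 4.5; x_3 = 1; y_3 = 4.5; w_3 = 2; d_3 = 3.5; h_3 = 2.5; x_4 = 8; y_4 = 8; z_4 = 1.5; r_4 = 1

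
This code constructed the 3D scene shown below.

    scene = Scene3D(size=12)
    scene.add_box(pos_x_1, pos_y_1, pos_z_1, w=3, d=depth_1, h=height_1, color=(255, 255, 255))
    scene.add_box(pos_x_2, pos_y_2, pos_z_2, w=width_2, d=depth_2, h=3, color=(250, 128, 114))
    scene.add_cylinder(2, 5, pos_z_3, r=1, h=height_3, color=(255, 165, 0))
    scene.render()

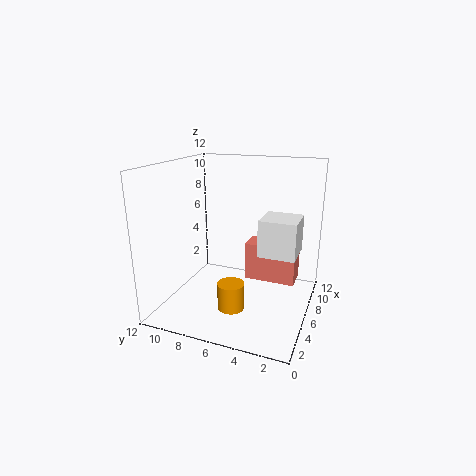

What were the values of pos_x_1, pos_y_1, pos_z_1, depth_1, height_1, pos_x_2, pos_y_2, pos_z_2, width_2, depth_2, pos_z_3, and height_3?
pos_x_1 = 5
pos_y_1 = 1
pos_z_1 = 5
depth_1 = 3
height_1 = 3
pos_x_2 = 5
pos_y_2 = 1
pos_z_2 = 3
width_2 = 2
depth_2 = 4
pos_z_3 = 2
height_3 = 2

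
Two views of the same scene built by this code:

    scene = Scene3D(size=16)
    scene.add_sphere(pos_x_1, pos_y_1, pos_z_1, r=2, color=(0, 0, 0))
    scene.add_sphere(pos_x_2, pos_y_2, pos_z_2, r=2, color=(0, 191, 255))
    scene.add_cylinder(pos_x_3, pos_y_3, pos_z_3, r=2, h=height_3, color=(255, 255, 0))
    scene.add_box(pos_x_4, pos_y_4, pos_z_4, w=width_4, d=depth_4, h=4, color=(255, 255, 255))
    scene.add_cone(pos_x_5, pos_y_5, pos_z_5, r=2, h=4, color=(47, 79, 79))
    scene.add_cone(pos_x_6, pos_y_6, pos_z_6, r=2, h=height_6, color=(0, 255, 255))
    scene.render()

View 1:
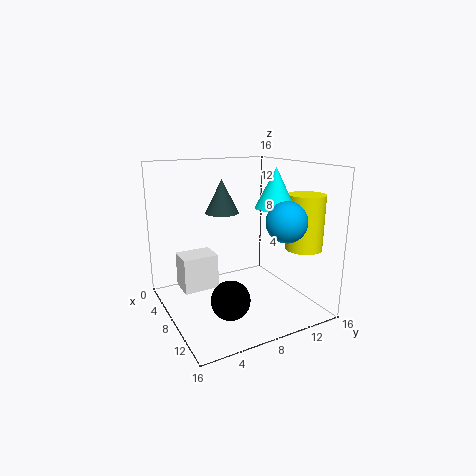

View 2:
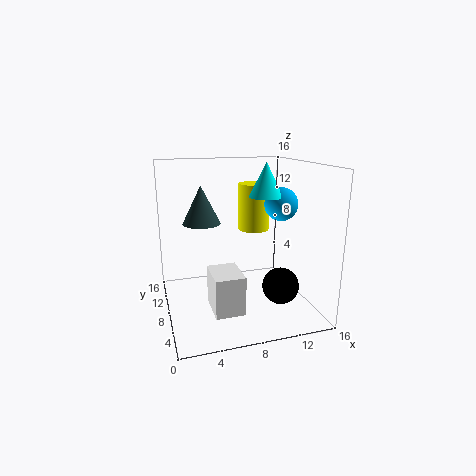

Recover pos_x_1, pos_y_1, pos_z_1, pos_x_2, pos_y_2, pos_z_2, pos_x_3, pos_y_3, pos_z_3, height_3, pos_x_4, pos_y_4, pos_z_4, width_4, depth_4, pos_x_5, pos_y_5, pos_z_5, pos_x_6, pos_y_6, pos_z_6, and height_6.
pos_x_1 = 12, pos_y_1 = 5, pos_z_1 = 3, pos_x_2 = 14, pos_y_2 = 10, pos_z_2 = 11, pos_x_3 = 12, pos_y_3 = 14, pos_z_3 = 7, height_3 = 6, pos_x_4 = 4, pos_y_4 = 2, pos_z_4 = 2, width_4 = 3, depth_4 = 4, pos_x_5 = 4, pos_y_5 = 8, pos_z_5 = 10, pos_x_6 = 12, pos_y_6 = 10, pos_z_6 = 12, height_6 = 4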